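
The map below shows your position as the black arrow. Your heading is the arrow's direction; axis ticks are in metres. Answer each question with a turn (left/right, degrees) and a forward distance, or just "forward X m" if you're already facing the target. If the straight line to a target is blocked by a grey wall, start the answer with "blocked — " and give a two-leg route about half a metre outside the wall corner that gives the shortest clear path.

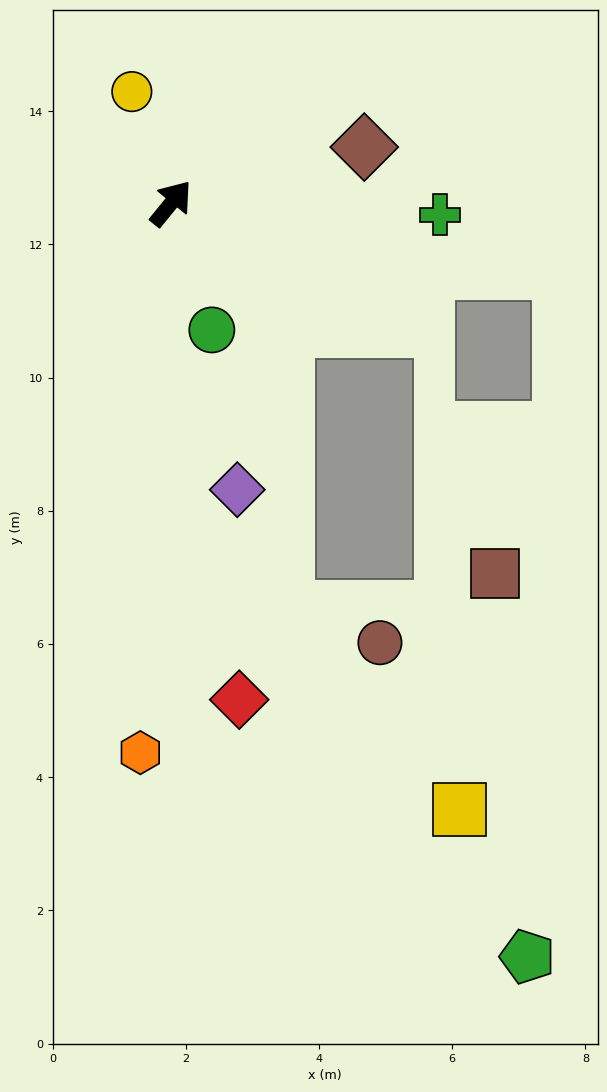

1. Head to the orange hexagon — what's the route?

turn right 144°, forward 8.3 m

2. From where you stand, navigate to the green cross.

turn right 53°, forward 4.0 m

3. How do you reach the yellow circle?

turn left 59°, forward 1.8 m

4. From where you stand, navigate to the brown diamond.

turn right 35°, forward 3.0 m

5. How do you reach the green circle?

turn right 123°, forward 2.0 m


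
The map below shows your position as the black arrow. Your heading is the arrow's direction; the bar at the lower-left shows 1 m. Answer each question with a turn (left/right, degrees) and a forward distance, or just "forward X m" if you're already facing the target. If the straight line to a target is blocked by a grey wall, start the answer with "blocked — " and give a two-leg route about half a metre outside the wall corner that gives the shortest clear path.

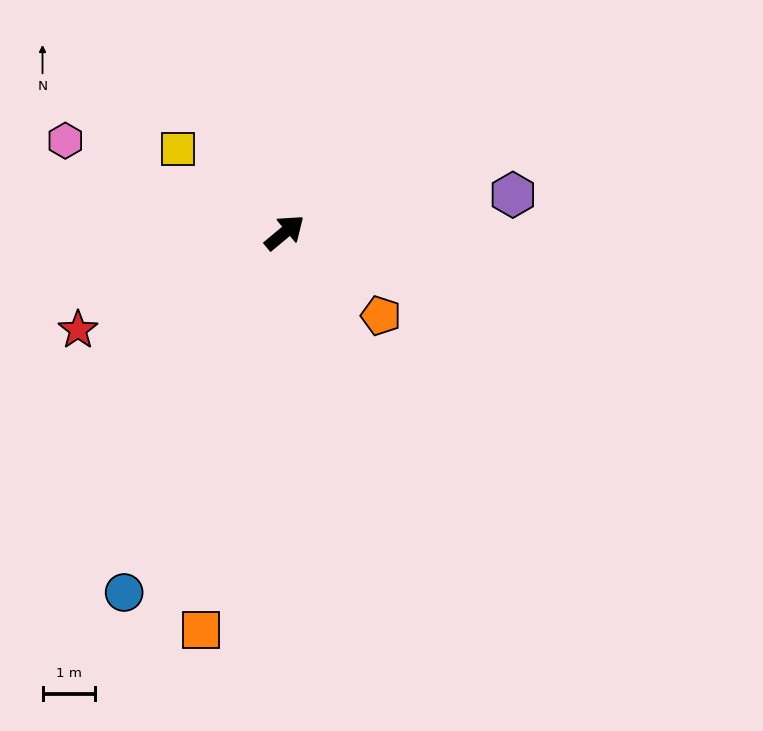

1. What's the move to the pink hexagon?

turn left 117°, forward 4.5 m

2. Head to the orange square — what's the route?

turn right 142°, forward 7.7 m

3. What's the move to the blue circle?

turn right 154°, forward 7.5 m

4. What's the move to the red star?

turn left 165°, forward 4.3 m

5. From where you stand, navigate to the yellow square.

turn left 102°, forward 2.6 m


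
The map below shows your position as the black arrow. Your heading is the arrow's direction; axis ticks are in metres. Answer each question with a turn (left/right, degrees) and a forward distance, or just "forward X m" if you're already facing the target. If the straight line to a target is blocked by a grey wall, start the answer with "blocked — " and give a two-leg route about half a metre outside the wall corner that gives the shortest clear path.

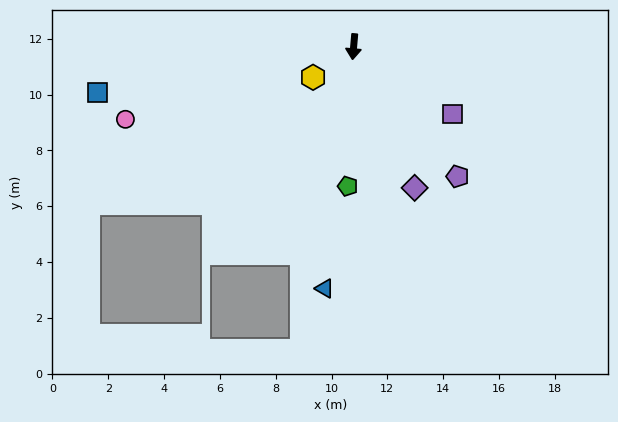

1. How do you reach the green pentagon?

turn left 3°, forward 5.0 m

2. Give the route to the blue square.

turn right 75°, forward 9.3 m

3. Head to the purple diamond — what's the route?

turn left 28°, forward 5.5 m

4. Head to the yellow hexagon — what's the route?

turn right 48°, forward 1.8 m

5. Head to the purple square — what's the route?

turn left 61°, forward 4.3 m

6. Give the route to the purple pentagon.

turn left 44°, forward 6.0 m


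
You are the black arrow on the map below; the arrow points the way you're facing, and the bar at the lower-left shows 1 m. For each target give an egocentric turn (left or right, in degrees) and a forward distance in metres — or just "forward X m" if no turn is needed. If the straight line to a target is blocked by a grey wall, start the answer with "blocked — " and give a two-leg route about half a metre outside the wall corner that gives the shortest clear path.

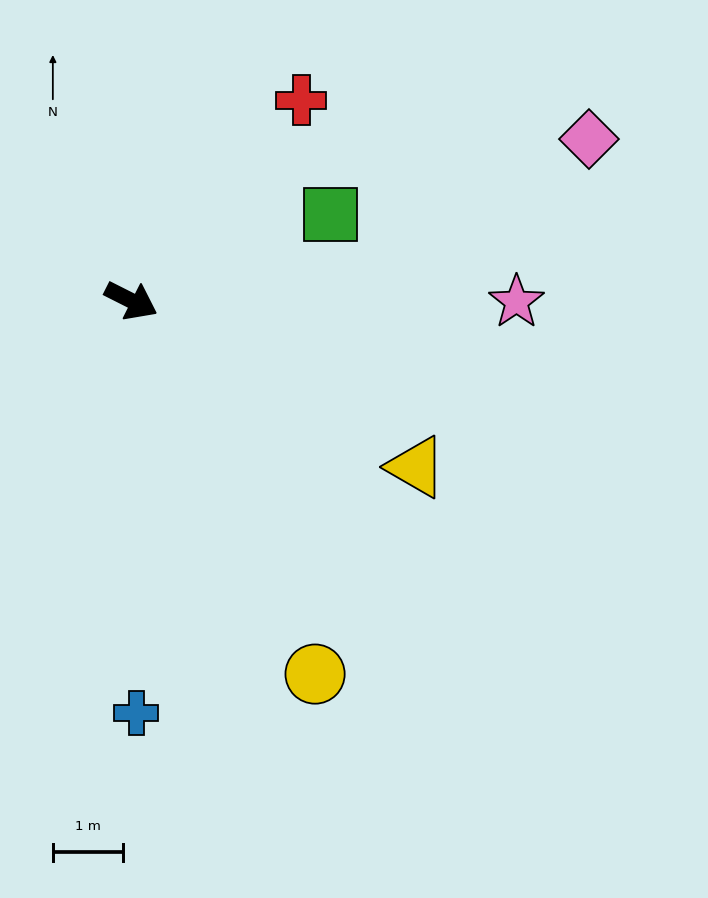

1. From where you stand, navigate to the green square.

turn left 50°, forward 3.1 m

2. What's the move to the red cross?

turn left 76°, forward 3.7 m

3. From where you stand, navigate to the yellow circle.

turn right 37°, forward 5.9 m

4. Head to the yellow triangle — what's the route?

turn right 4°, forward 4.7 m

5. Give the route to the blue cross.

turn right 63°, forward 5.9 m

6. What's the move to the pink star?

turn left 27°, forward 5.5 m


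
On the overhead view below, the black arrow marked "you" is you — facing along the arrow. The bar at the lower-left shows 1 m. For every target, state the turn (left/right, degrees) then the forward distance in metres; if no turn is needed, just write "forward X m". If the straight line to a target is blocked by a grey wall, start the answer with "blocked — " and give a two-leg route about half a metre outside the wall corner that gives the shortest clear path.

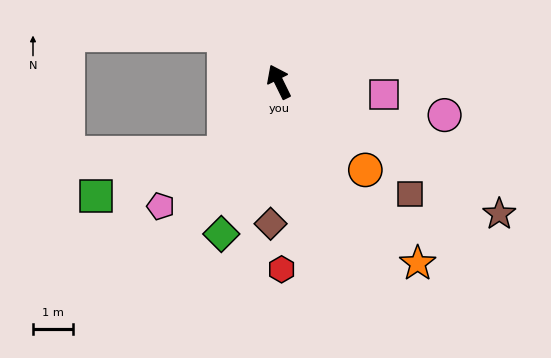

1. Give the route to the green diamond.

turn left 133°, forward 4.1 m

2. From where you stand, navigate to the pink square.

turn right 123°, forward 2.7 m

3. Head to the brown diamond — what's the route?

turn left 150°, forward 3.6 m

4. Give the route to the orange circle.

turn right 162°, forward 3.1 m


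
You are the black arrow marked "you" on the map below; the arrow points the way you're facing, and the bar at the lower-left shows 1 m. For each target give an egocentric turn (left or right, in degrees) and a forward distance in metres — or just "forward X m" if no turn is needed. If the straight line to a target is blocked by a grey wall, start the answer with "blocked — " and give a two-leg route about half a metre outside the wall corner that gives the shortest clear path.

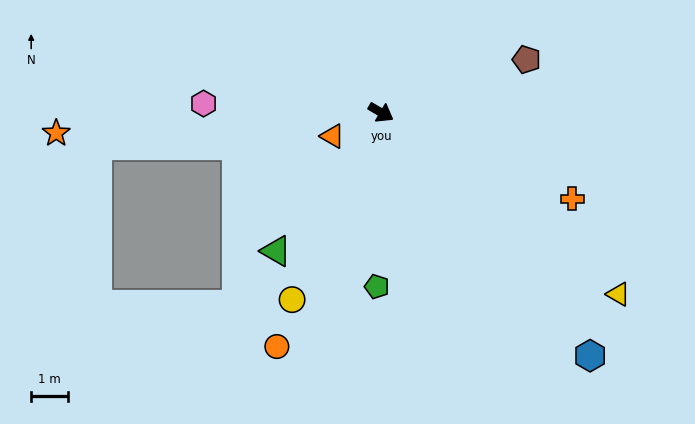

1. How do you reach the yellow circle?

turn right 85°, forward 5.7 m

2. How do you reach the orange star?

turn right 146°, forward 9.0 m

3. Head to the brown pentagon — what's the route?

turn left 50°, forward 4.3 m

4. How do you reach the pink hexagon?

turn right 152°, forward 4.9 m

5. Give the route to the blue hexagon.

turn right 19°, forward 8.8 m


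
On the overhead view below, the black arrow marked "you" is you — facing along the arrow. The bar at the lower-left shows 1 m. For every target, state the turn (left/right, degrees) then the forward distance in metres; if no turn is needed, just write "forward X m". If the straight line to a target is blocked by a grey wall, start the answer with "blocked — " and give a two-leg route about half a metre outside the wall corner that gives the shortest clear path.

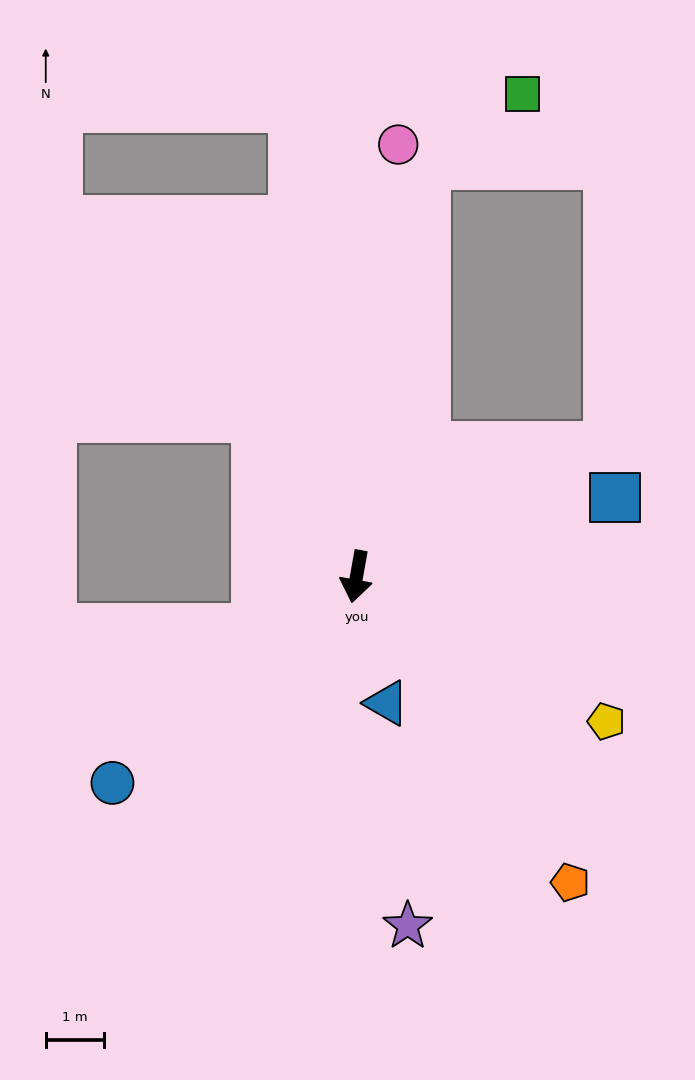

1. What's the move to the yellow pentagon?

turn left 70°, forward 4.9 m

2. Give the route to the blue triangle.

turn left 24°, forward 2.2 m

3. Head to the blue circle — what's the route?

turn right 40°, forward 5.5 m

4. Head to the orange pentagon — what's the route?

turn left 45°, forward 6.4 m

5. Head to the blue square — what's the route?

turn left 117°, forward 4.6 m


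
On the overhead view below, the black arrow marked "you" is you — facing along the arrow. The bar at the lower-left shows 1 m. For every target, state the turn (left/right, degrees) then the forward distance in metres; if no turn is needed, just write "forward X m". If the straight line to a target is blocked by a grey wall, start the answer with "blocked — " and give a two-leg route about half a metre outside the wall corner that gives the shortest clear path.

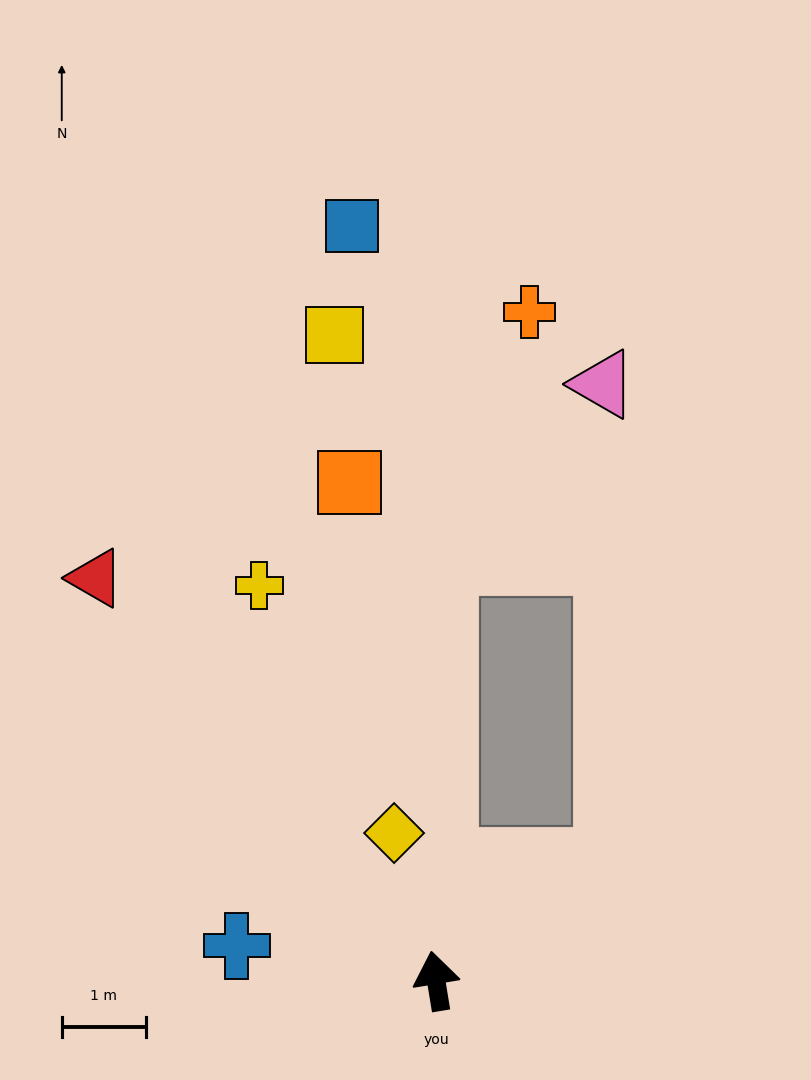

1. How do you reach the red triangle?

turn left 31°, forward 6.3 m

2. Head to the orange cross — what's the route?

blocked — turn right 10°, forward 5.0 m, then turn right 19°, forward 3.1 m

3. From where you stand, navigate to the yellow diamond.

turn left 7°, forward 1.8 m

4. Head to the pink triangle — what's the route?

blocked — turn right 10°, forward 5.0 m, then turn right 42°, forward 2.8 m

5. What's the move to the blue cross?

turn left 71°, forward 2.4 m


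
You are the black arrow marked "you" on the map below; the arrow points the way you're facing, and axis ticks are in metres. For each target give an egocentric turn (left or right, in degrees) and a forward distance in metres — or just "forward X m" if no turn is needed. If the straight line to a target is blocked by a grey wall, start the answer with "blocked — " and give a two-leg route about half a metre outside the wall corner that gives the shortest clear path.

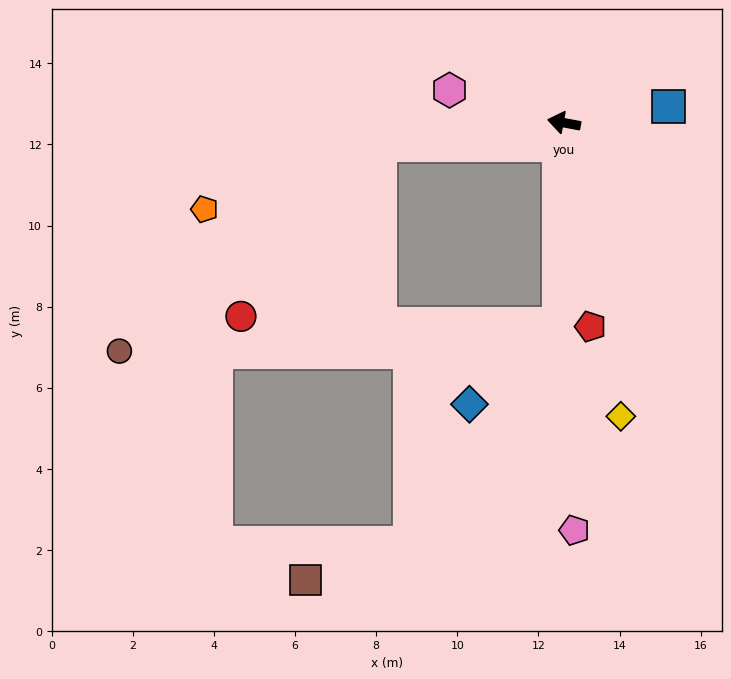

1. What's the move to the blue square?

turn right 161°, forward 2.6 m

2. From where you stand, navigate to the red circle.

blocked — turn left 17°, forward 4.6 m, then turn left 45°, forward 5.4 m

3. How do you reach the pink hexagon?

turn right 5°, forward 2.9 m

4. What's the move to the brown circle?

blocked — turn left 17°, forward 4.6 m, then turn left 32°, forward 8.2 m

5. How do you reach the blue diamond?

blocked — turn left 99°, forward 5.0 m, then turn right 47°, forward 3.0 m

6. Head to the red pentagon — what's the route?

turn left 108°, forward 5.1 m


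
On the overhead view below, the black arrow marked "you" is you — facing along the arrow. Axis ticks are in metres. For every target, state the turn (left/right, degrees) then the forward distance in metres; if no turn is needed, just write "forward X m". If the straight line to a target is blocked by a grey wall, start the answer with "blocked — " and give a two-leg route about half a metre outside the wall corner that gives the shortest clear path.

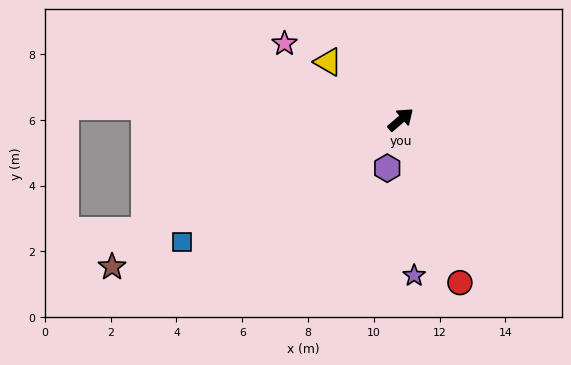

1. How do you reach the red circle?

turn right 110°, forward 5.3 m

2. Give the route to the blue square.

turn left 169°, forward 7.6 m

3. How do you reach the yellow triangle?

turn left 101°, forward 2.8 m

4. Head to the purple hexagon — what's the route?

turn right 146°, forward 1.5 m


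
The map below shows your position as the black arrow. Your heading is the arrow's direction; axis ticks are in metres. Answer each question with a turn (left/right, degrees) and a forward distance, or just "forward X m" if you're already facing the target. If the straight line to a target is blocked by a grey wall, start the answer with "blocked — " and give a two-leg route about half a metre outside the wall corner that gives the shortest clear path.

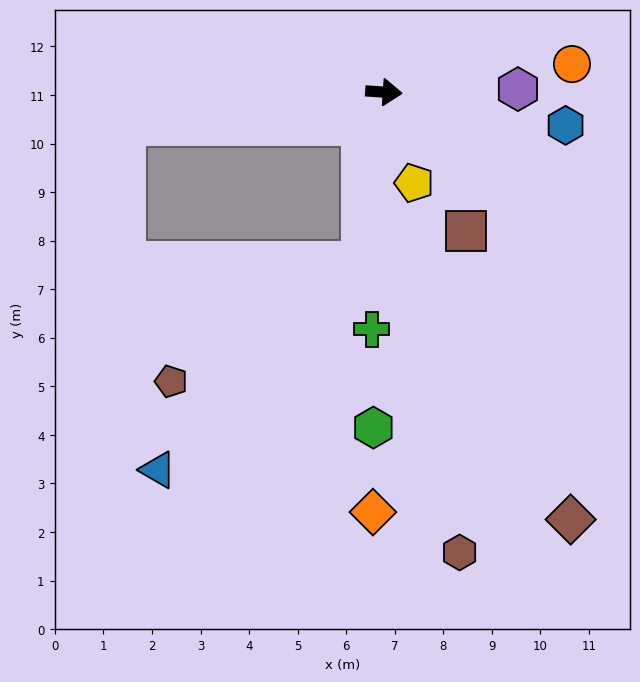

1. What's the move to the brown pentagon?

blocked — turn right 93°, forward 3.5 m, then turn right 51°, forward 4.6 m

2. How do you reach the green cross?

turn right 89°, forward 4.9 m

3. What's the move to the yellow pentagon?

turn right 68°, forward 2.0 m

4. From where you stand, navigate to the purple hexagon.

turn left 5°, forward 2.8 m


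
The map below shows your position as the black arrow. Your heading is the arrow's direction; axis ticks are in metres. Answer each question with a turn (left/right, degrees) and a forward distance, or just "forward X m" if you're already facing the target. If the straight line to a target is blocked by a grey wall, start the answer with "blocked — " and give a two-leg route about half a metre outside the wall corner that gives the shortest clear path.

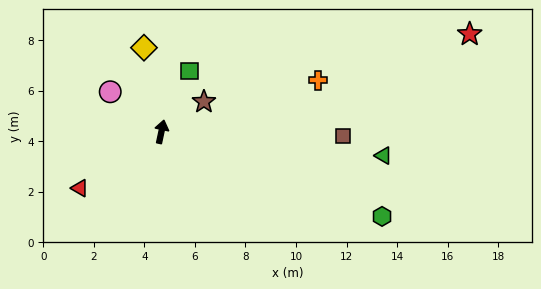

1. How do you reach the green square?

turn right 13°, forward 2.6 m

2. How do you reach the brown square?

turn right 79°, forward 7.2 m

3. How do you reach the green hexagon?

turn right 99°, forward 9.4 m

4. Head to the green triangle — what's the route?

turn right 84°, forward 8.8 m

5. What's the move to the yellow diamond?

turn left 24°, forward 3.4 m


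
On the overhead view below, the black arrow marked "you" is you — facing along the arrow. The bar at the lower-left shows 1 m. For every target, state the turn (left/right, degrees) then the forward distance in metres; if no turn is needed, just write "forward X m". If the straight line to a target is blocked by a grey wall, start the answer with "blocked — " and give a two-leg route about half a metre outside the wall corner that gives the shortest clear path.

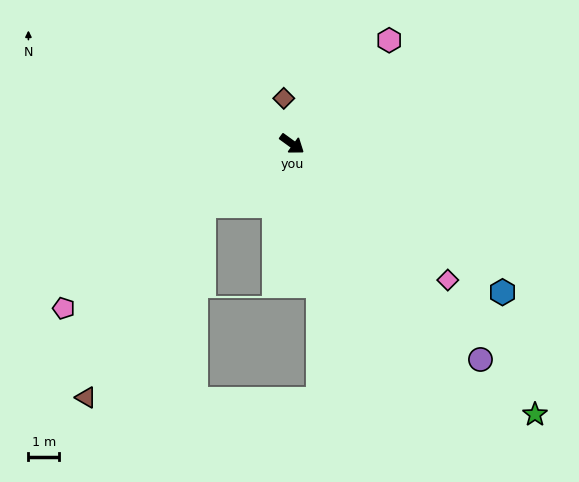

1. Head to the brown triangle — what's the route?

blocked — turn right 109°, forward 3.5 m, then turn left 24°, forward 7.4 m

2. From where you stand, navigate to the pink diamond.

turn right 5°, forward 6.8 m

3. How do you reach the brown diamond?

turn left 136°, forward 1.5 m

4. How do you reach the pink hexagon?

turn left 83°, forward 4.6 m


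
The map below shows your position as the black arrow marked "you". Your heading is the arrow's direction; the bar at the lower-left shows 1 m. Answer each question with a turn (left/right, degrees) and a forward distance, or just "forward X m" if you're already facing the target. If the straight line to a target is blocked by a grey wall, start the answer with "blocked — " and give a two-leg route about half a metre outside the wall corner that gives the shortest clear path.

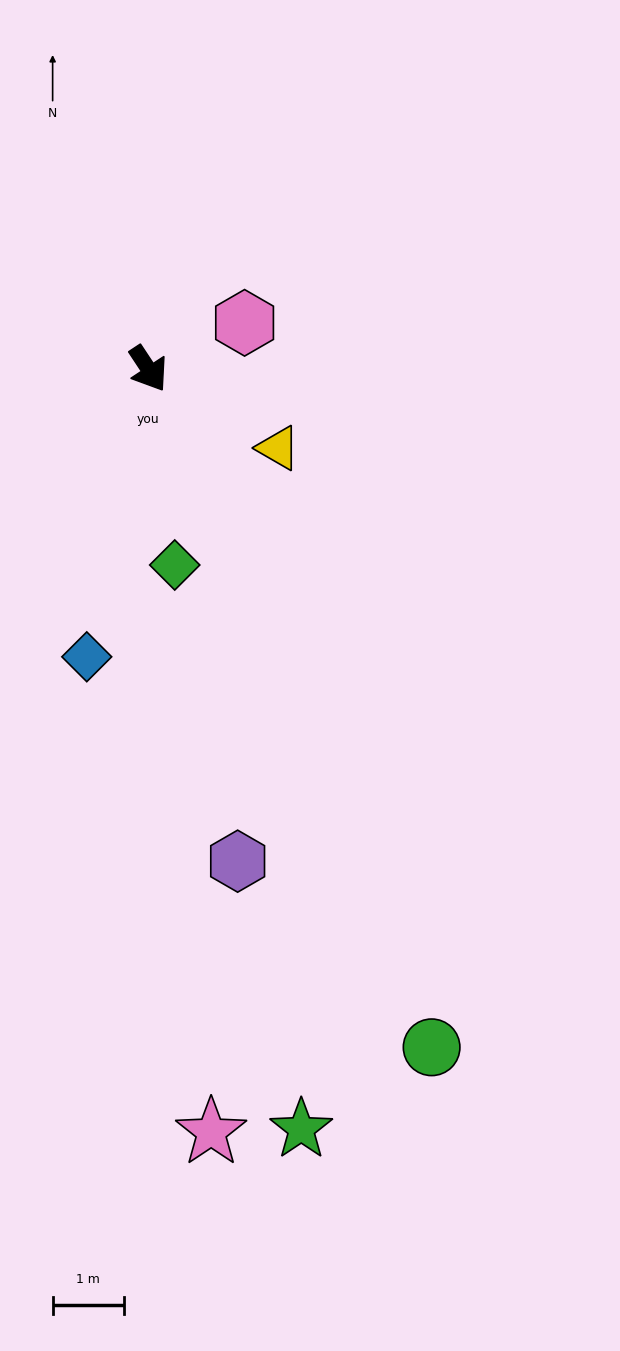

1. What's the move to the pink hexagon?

turn left 82°, forward 1.5 m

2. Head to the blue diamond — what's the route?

turn right 46°, forward 4.1 m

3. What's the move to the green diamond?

turn right 26°, forward 2.8 m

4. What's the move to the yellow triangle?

turn left 25°, forward 2.1 m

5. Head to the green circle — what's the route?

turn right 11°, forward 10.3 m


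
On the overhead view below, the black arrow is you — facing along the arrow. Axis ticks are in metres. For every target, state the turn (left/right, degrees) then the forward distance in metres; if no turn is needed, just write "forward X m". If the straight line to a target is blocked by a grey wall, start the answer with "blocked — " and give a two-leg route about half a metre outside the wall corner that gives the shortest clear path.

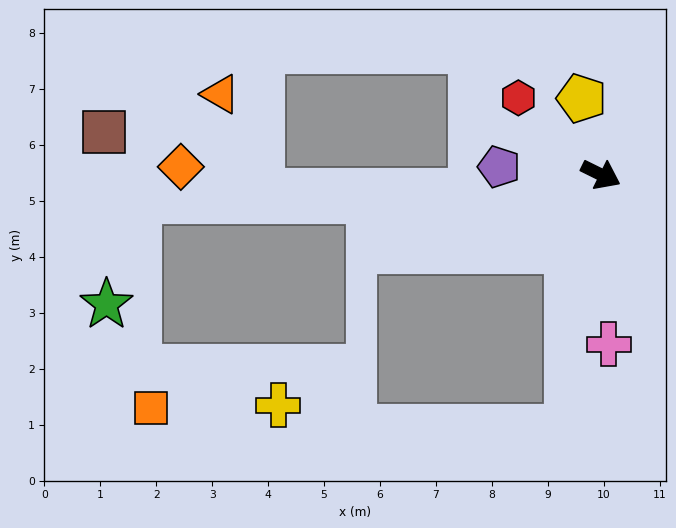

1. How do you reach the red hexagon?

turn left 163°, forward 2.0 m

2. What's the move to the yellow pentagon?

turn left 131°, forward 1.4 m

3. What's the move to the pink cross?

turn right 61°, forward 3.0 m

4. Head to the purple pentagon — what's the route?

turn right 158°, forward 1.8 m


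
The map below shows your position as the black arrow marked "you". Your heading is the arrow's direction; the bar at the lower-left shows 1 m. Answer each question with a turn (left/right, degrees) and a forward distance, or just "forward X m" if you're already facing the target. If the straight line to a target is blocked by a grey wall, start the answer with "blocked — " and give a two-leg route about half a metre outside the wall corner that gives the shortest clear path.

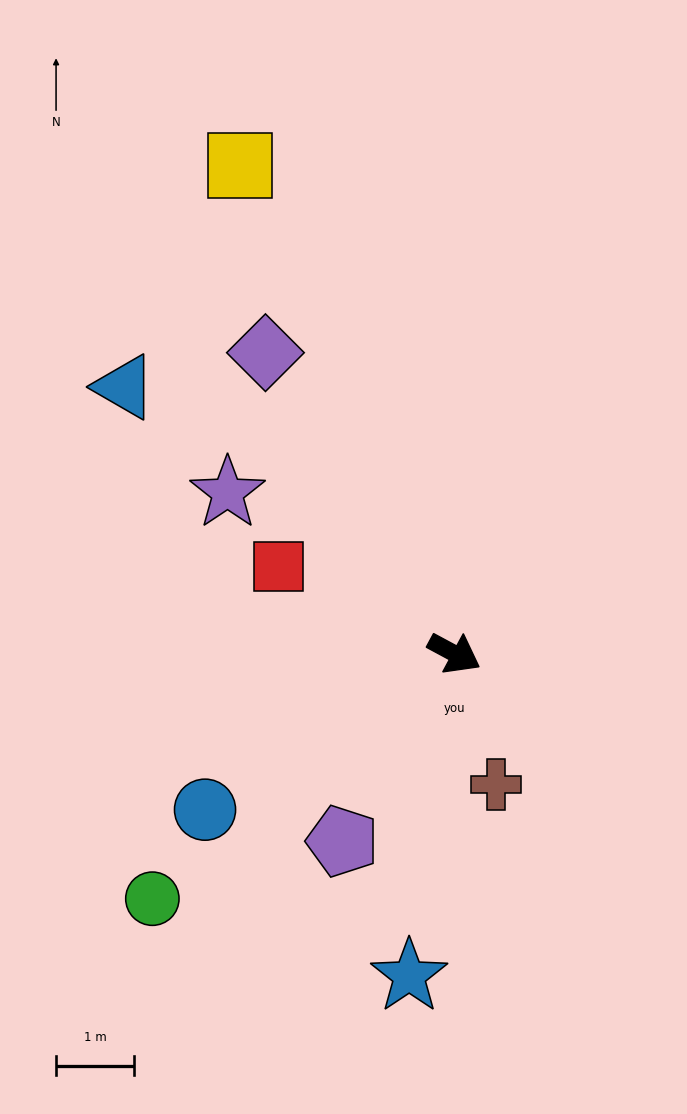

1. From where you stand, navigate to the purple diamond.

turn left 150°, forward 4.6 m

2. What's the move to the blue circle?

turn right 120°, forward 3.8 m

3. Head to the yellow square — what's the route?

turn left 142°, forward 6.9 m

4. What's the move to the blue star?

turn right 70°, forward 4.2 m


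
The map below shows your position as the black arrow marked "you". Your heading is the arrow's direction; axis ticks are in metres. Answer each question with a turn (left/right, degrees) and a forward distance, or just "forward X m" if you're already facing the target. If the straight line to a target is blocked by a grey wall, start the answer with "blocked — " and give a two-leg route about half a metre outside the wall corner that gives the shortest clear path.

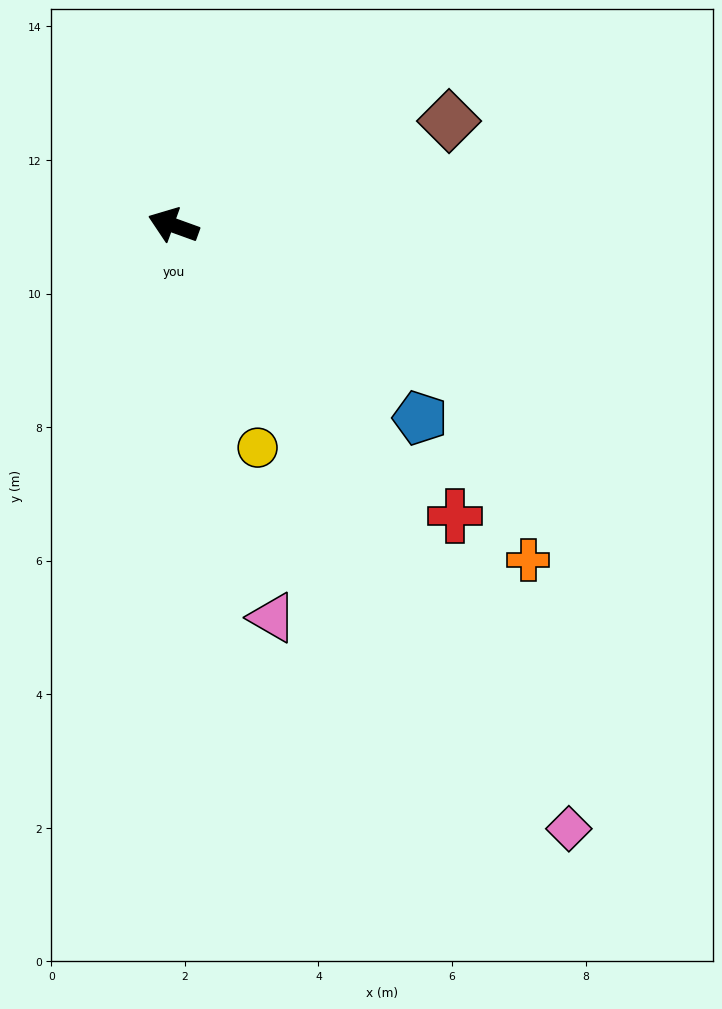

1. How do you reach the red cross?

turn left 154°, forward 6.1 m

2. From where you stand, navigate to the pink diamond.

turn left 143°, forward 10.8 m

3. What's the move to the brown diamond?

turn right 139°, forward 4.4 m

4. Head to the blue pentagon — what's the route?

turn left 162°, forward 4.7 m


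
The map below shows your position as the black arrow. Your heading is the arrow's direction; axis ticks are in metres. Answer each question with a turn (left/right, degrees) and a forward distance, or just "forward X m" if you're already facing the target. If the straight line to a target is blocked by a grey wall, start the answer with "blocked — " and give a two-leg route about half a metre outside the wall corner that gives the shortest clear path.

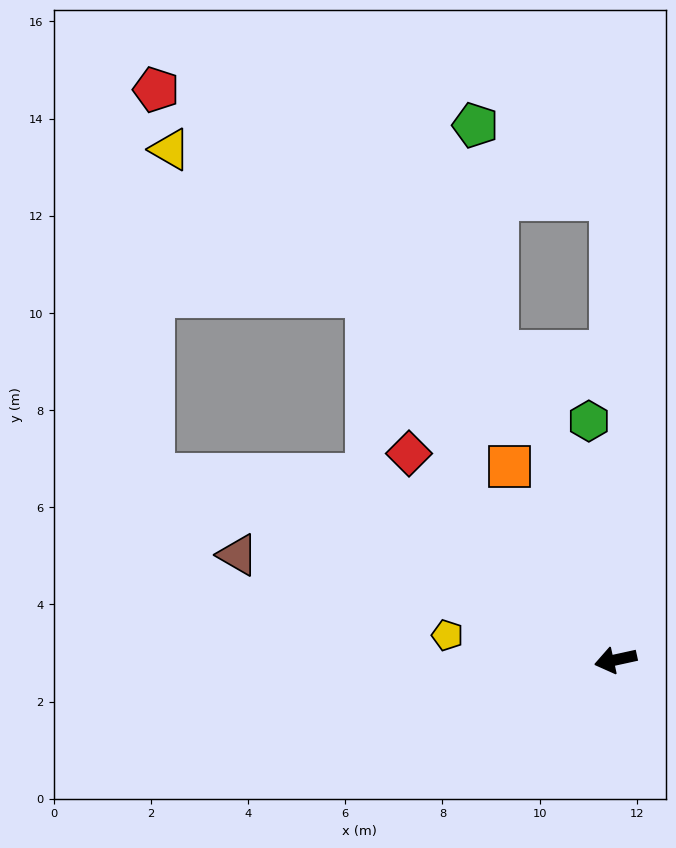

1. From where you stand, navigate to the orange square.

turn right 74°, forward 4.5 m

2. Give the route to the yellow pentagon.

turn right 21°, forward 3.5 m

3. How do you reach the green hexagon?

turn right 96°, forward 4.9 m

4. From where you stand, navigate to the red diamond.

turn right 57°, forward 6.0 m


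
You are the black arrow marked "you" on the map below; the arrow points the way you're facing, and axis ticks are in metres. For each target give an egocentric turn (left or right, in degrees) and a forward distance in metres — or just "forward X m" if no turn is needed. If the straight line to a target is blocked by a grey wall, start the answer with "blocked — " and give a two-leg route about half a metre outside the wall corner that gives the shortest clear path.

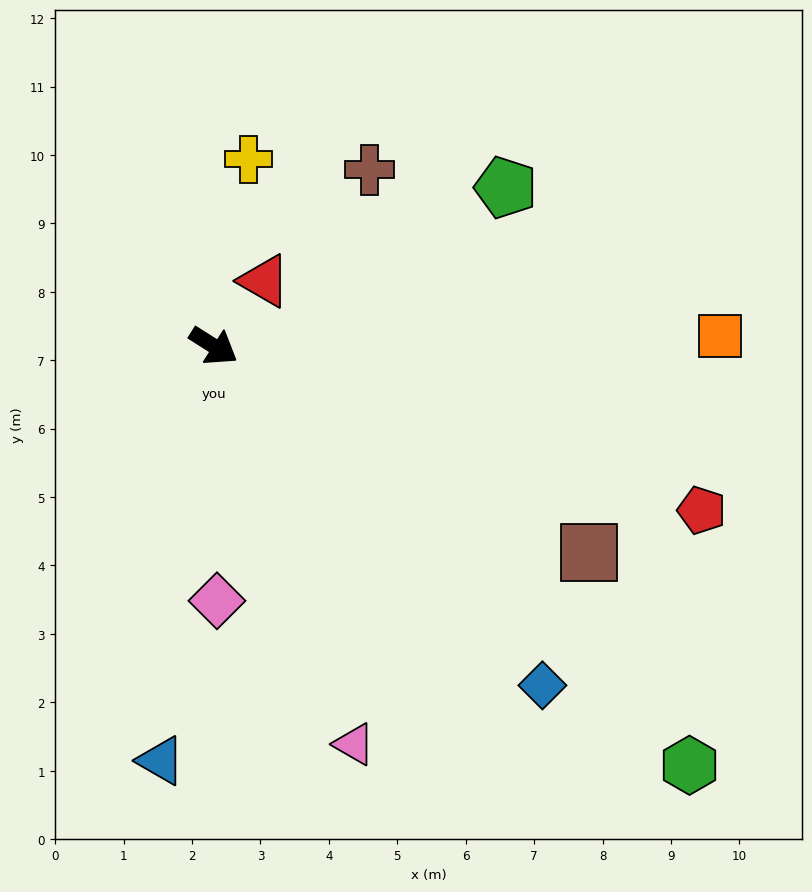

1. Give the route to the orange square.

turn left 34°, forward 7.4 m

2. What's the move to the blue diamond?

turn right 14°, forward 6.9 m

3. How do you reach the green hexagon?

turn right 9°, forward 9.3 m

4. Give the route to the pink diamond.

turn right 57°, forward 3.7 m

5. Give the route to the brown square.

turn left 4°, forward 6.3 m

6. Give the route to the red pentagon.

turn left 14°, forward 7.5 m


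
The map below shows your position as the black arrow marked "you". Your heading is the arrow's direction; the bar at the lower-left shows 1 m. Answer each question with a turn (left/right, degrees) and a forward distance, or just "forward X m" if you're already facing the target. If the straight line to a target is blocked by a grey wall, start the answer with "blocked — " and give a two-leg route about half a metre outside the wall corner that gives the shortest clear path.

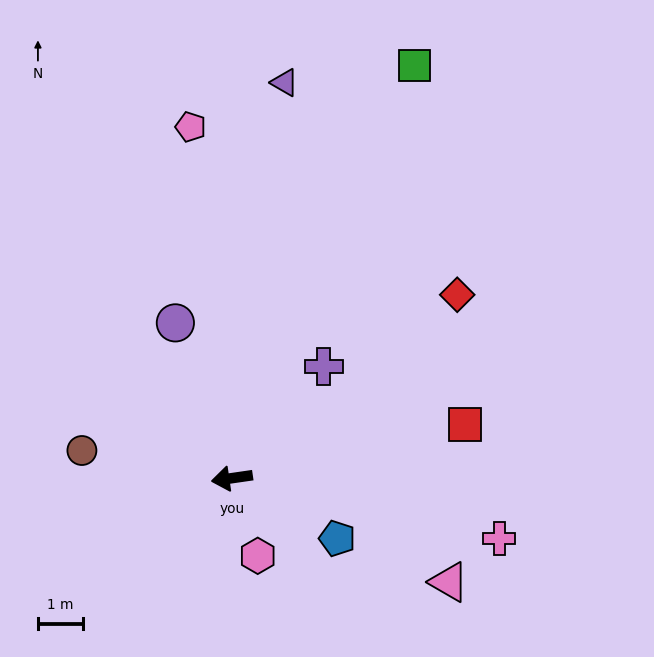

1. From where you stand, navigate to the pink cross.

turn left 159°, forward 6.1 m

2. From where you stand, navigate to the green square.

turn right 122°, forward 10.0 m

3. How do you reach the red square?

turn right 175°, forward 5.3 m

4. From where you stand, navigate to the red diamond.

turn right 149°, forward 6.5 m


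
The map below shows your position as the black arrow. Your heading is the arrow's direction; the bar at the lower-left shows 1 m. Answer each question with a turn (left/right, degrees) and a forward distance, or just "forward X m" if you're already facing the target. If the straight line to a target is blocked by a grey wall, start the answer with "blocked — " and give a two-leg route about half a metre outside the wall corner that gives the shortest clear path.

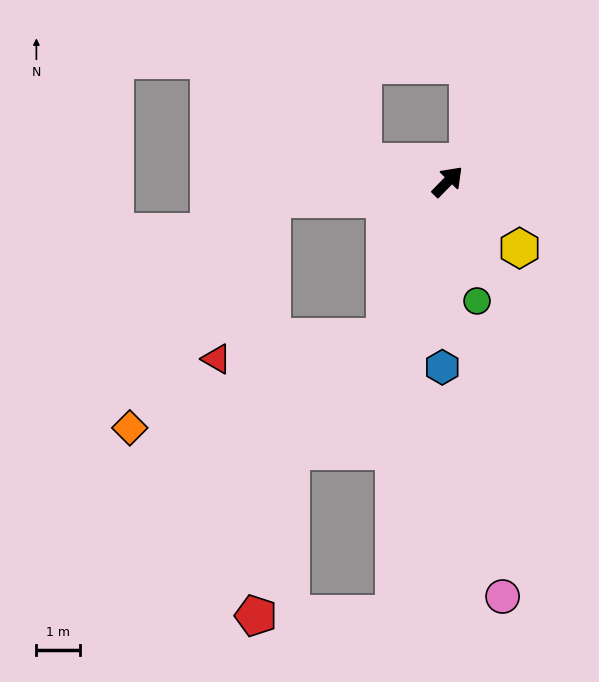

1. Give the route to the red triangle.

blocked — turn right 158°, forward 3.8 m, then turn right 60°, forward 3.9 m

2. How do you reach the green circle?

turn right 122°, forward 2.8 m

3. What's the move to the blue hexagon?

turn right 137°, forward 4.2 m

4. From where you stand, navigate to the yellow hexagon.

turn right 88°, forward 2.2 m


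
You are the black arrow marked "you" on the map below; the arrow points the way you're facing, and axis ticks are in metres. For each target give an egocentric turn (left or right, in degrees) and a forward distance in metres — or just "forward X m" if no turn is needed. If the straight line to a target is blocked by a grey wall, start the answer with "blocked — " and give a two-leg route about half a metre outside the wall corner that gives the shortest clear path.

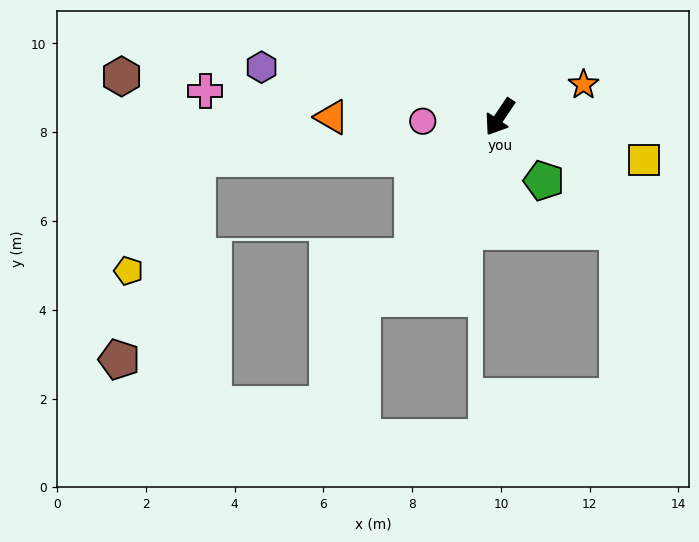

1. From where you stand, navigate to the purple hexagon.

turn right 68°, forward 5.5 m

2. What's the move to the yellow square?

turn left 107°, forward 3.4 m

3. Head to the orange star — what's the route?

turn left 145°, forward 2.0 m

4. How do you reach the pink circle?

turn right 53°, forward 1.7 m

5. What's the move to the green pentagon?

turn left 69°, forward 1.7 m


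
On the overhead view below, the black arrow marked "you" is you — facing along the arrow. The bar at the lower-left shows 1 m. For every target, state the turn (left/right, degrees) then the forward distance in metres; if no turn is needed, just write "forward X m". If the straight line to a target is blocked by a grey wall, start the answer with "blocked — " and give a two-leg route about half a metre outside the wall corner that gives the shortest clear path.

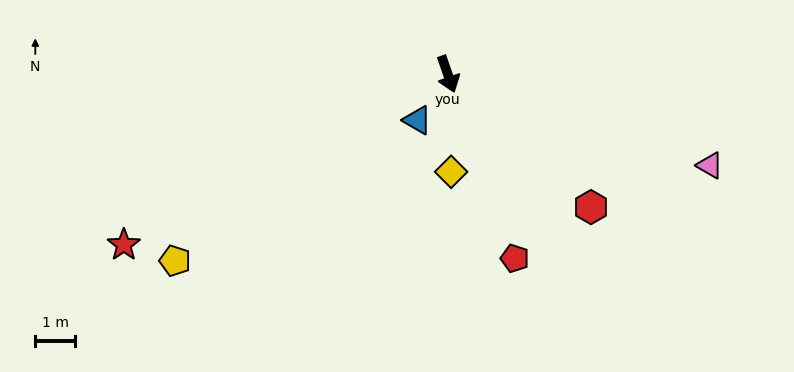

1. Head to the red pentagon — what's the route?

forward 4.9 m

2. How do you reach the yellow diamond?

turn right 17°, forward 2.4 m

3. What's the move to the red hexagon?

turn left 28°, forward 4.9 m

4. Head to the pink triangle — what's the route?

turn left 52°, forward 6.9 m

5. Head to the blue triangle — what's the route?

turn right 53°, forward 1.4 m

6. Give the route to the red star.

turn right 81°, forward 9.1 m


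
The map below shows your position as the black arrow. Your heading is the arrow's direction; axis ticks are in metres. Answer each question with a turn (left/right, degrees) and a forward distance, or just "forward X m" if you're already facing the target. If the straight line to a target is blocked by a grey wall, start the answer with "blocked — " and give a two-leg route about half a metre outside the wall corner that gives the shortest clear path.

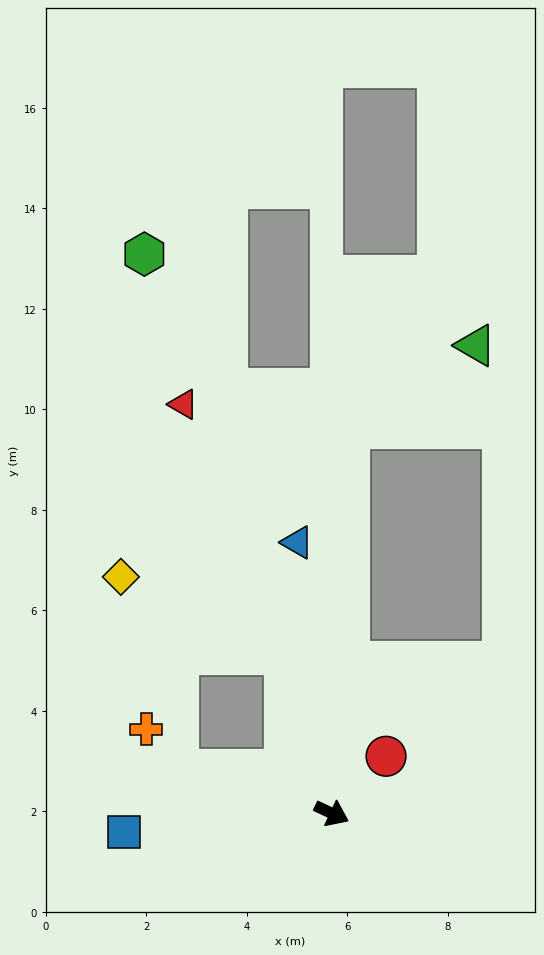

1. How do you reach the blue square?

turn right 150°, forward 4.2 m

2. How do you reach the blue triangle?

turn left 122°, forward 5.4 m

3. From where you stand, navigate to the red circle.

turn left 71°, forward 1.6 m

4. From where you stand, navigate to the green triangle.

blocked — turn left 113°, forward 7.7 m, then turn right 55°, forward 3.0 m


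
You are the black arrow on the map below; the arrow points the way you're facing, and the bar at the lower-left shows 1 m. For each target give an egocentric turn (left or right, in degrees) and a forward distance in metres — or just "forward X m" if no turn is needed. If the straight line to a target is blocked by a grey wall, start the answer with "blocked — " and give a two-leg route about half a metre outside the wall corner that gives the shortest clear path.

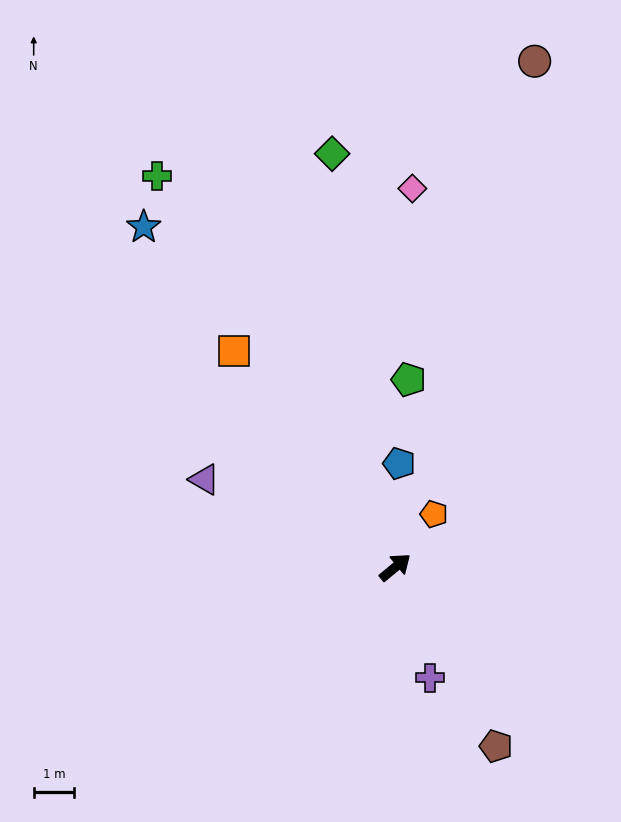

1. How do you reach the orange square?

turn left 87°, forward 6.6 m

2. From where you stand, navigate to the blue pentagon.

turn left 48°, forward 2.6 m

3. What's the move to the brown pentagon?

turn right 100°, forward 5.1 m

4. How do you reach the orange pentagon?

turn left 14°, forward 1.6 m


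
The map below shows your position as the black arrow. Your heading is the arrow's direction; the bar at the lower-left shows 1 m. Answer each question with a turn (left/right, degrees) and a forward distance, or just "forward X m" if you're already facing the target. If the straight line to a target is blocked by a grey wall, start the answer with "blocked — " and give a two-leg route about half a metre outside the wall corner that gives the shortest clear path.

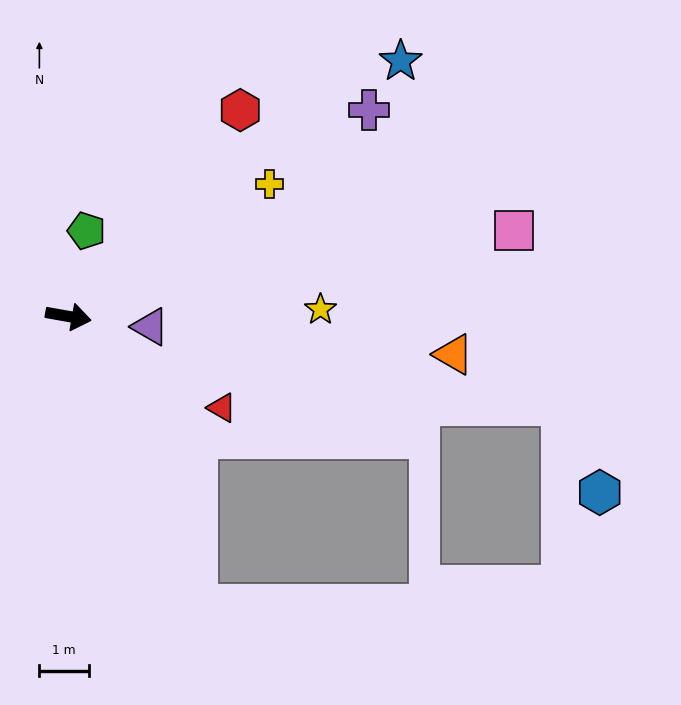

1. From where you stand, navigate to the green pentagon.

turn left 88°, forward 1.8 m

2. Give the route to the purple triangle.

turn left 3°, forward 1.7 m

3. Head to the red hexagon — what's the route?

turn left 60°, forward 5.4 m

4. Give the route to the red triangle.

turn right 21°, forward 3.6 m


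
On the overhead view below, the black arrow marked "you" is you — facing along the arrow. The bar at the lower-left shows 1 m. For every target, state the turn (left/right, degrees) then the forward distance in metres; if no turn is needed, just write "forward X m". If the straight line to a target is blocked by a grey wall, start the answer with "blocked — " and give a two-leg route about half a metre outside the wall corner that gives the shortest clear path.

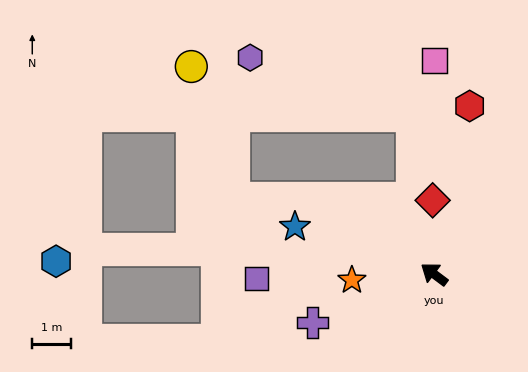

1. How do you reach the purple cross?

turn left 58°, forward 3.4 m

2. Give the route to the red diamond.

turn right 52°, forward 1.9 m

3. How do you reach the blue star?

turn left 18°, forward 3.8 m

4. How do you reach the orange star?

turn left 41°, forward 2.1 m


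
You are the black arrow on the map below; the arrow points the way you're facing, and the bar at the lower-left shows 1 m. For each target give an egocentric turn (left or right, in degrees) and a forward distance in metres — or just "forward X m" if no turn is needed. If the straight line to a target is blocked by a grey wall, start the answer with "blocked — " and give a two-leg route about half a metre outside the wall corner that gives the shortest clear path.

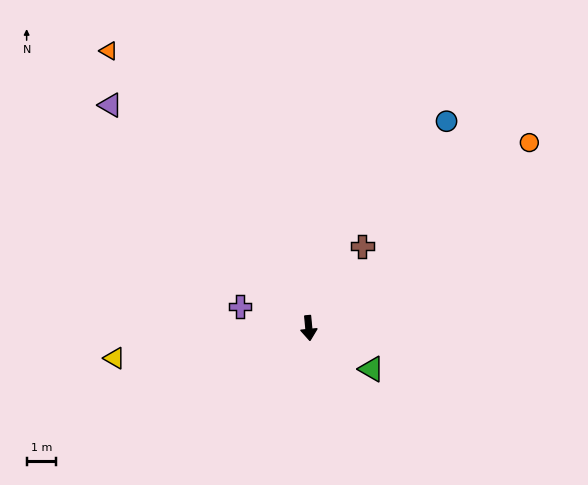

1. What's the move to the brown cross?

turn left 142°, forward 3.3 m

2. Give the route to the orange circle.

turn left 125°, forward 9.7 m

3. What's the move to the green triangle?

turn left 51°, forward 2.5 m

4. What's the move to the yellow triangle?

turn right 87°, forward 6.6 m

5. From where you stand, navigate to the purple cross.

turn right 113°, forward 2.4 m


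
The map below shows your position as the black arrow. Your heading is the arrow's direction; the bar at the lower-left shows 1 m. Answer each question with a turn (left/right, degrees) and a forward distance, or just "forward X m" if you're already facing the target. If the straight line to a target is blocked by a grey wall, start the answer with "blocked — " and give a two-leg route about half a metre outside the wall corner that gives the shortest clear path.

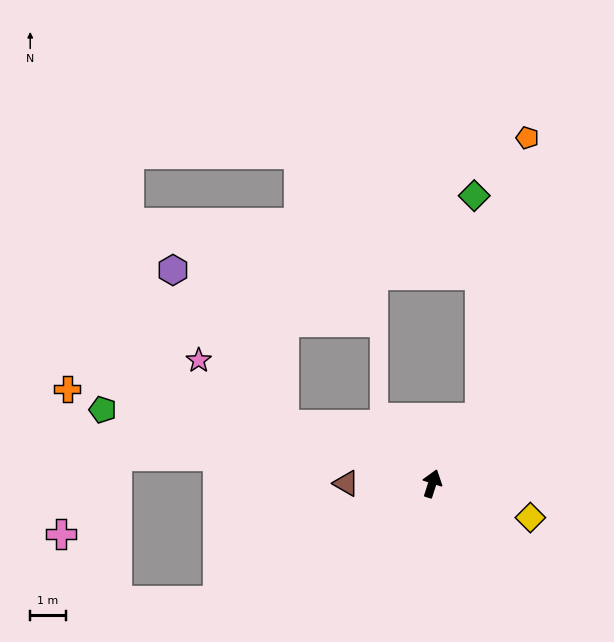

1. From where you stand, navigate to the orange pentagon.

blocked — turn right 18°, forward 2.3 m, then turn left 26°, forward 8.0 m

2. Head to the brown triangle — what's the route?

turn left 108°, forward 2.4 m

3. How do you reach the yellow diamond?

turn right 91°, forward 2.9 m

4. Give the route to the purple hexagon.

blocked — turn left 86°, forward 4.5 m, then turn right 33°, forward 5.4 m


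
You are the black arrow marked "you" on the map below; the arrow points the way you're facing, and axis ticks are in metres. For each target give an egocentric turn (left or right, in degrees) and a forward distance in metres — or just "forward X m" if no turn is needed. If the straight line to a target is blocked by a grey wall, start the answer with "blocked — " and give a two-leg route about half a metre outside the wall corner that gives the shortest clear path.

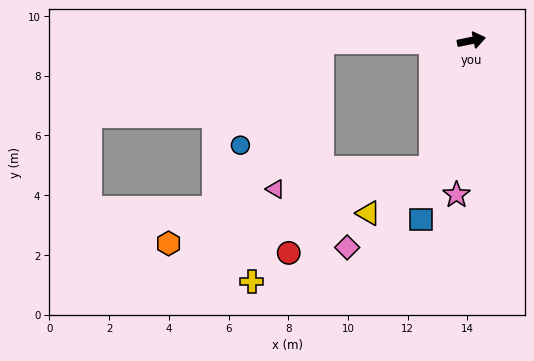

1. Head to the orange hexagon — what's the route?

blocked — turn right 119°, forward 4.5 m, then turn right 57°, forward 9.2 m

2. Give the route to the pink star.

turn right 107°, forward 5.2 m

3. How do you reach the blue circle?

blocked — turn left 169°, forward 5.0 m, then turn left 51°, forward 4.4 m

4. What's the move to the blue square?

turn right 117°, forward 6.2 m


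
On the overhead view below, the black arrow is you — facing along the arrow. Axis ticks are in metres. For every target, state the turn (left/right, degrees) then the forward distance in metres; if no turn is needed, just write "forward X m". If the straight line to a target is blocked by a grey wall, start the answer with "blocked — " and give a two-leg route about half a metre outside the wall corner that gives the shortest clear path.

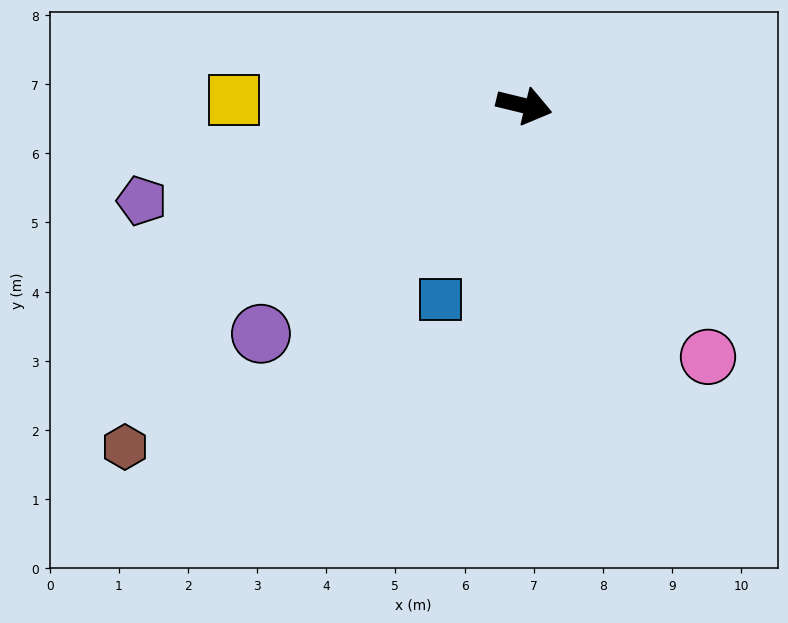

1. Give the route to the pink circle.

turn right 40°, forward 4.5 m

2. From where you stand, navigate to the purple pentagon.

turn right 152°, forward 5.7 m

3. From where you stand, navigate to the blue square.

turn right 100°, forward 3.1 m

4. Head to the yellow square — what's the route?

turn right 167°, forward 4.2 m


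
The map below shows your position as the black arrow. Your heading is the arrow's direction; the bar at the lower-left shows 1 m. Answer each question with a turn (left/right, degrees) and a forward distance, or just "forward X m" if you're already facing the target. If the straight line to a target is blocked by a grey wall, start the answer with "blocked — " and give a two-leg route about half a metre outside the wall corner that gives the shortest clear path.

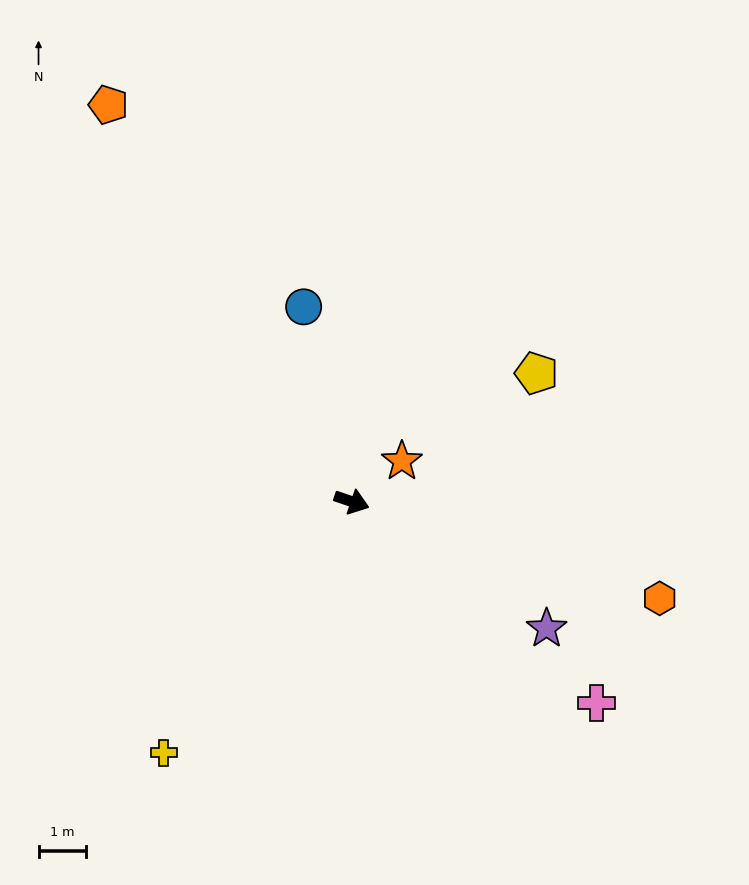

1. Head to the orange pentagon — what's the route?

turn left 140°, forward 9.8 m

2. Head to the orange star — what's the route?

turn left 58°, forward 1.4 m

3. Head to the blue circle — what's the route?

turn left 123°, forward 4.2 m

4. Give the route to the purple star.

turn right 14°, forward 4.9 m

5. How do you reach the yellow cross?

turn right 108°, forward 6.6 m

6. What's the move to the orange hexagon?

forward 6.8 m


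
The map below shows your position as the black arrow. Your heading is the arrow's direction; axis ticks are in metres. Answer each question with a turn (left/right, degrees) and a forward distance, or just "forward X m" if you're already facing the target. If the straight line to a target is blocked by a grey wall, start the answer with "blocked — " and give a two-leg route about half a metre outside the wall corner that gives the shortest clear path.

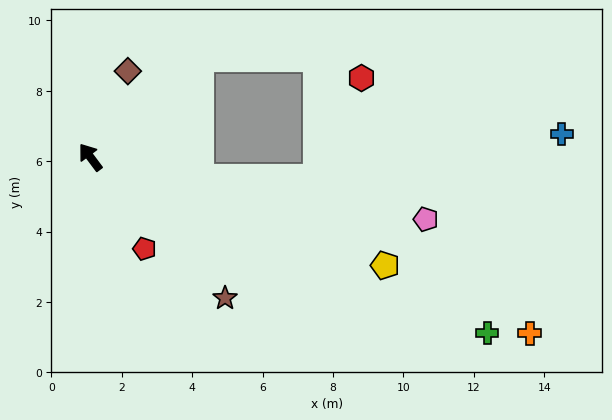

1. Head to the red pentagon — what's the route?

turn left 174°, forward 3.0 m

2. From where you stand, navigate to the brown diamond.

turn right 60°, forward 2.7 m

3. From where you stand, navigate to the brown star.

turn right 173°, forward 5.5 m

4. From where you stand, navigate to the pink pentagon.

turn right 137°, forward 9.7 m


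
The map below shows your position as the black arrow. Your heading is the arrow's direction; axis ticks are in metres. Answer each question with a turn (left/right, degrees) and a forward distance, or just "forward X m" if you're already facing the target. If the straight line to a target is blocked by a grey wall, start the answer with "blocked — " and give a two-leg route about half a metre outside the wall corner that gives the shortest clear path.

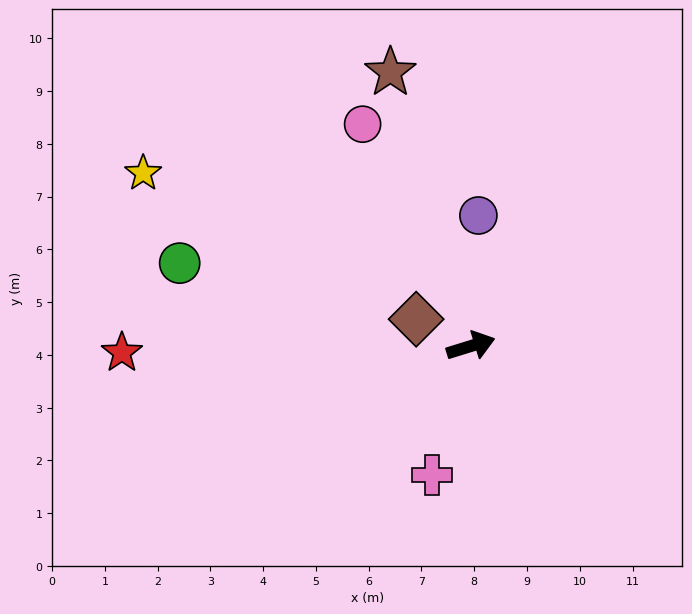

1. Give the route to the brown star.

turn left 89°, forward 5.4 m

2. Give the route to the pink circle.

turn left 99°, forward 4.7 m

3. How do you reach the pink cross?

turn right 124°, forward 2.6 m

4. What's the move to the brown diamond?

turn left 137°, forward 1.2 m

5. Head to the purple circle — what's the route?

turn left 70°, forward 2.5 m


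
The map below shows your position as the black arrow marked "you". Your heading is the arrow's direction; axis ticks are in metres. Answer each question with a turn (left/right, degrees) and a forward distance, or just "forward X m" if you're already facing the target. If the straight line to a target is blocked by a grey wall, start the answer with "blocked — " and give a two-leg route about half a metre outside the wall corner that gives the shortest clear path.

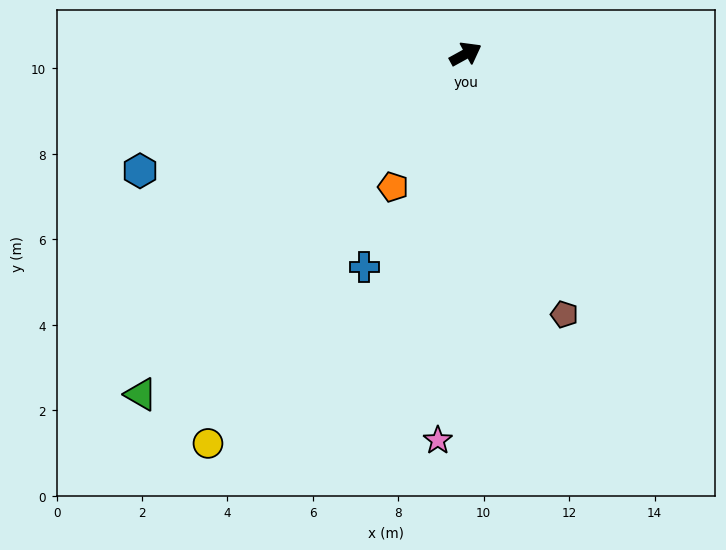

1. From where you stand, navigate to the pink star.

turn right 123°, forward 9.1 m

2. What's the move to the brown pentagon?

turn right 98°, forward 6.5 m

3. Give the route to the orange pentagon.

turn right 147°, forward 3.5 m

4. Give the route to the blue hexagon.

turn left 171°, forward 8.1 m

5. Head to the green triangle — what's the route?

turn right 162°, forward 11.0 m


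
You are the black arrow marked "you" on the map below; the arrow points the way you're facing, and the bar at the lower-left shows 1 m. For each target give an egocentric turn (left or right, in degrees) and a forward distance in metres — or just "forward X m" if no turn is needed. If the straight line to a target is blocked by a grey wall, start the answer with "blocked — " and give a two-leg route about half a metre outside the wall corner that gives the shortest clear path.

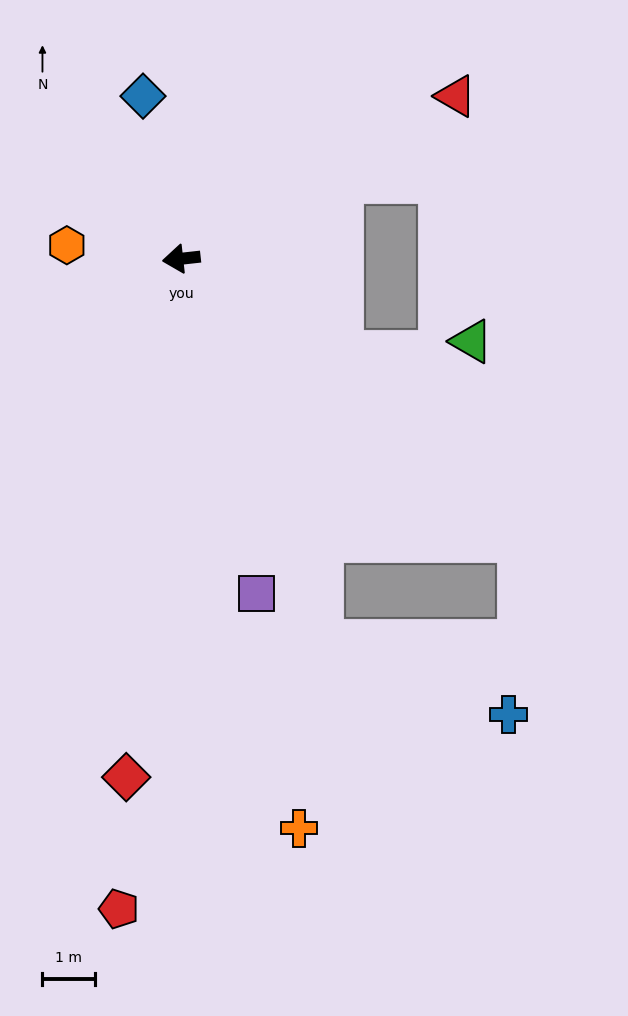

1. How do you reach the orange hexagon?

turn right 13°, forward 2.2 m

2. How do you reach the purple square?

turn left 96°, forward 6.6 m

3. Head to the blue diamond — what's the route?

turn right 83°, forward 3.2 m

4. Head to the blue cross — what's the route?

blocked — turn left 104°, forward 7.8 m, then turn left 48°, forward 3.8 m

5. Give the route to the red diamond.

turn left 78°, forward 10.0 m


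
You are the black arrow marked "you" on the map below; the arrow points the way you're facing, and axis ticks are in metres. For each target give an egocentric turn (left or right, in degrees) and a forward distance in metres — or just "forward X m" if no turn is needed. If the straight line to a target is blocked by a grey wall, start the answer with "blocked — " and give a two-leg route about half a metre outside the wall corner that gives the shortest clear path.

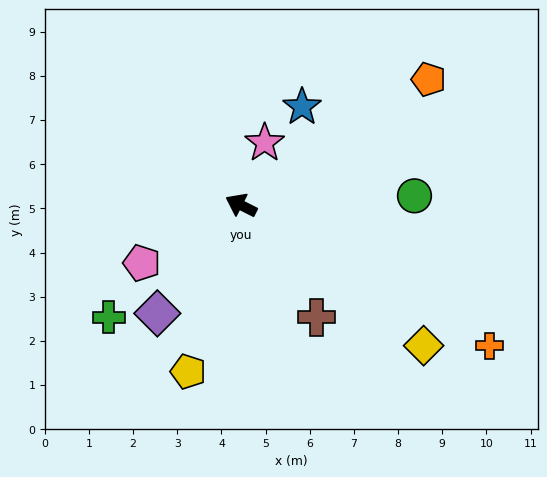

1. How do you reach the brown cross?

turn left 151°, forward 3.1 m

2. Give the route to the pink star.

turn right 84°, forward 1.5 m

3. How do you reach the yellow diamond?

turn left 169°, forward 5.2 m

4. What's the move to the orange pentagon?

turn right 119°, forward 5.1 m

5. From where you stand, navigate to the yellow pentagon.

turn left 99°, forward 4.0 m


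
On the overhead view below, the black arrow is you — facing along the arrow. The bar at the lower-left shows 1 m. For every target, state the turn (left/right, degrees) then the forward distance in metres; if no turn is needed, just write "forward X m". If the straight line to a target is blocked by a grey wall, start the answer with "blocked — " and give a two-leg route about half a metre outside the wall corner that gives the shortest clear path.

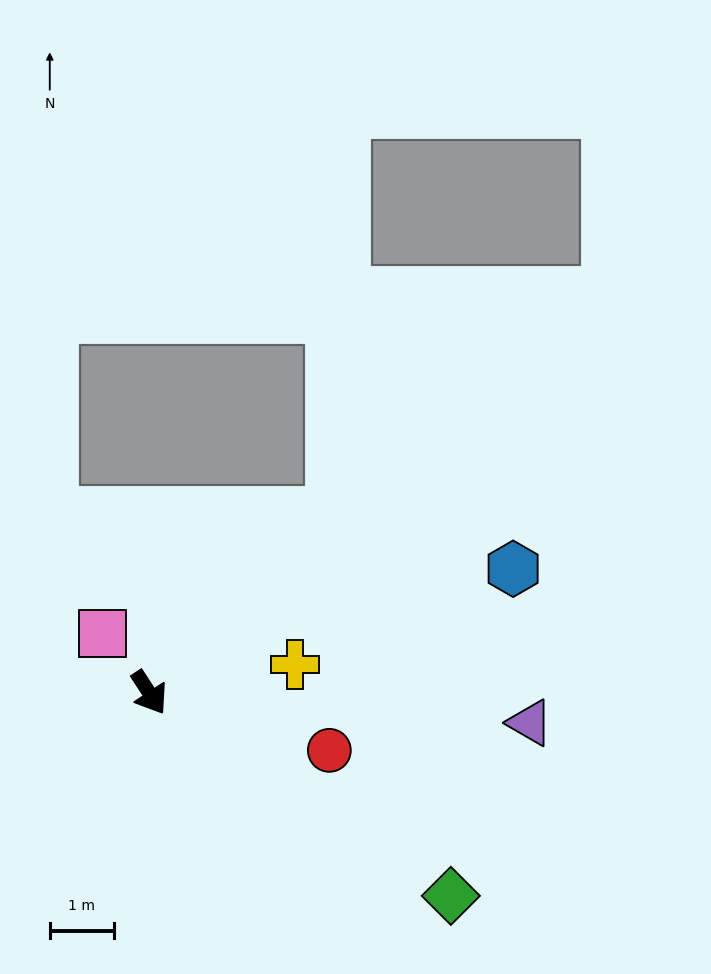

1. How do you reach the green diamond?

turn left 23°, forward 5.7 m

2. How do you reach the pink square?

turn right 175°, forward 1.2 m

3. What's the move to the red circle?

turn left 39°, forward 2.9 m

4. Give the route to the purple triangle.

turn left 52°, forward 5.9 m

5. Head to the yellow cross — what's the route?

turn left 68°, forward 2.3 m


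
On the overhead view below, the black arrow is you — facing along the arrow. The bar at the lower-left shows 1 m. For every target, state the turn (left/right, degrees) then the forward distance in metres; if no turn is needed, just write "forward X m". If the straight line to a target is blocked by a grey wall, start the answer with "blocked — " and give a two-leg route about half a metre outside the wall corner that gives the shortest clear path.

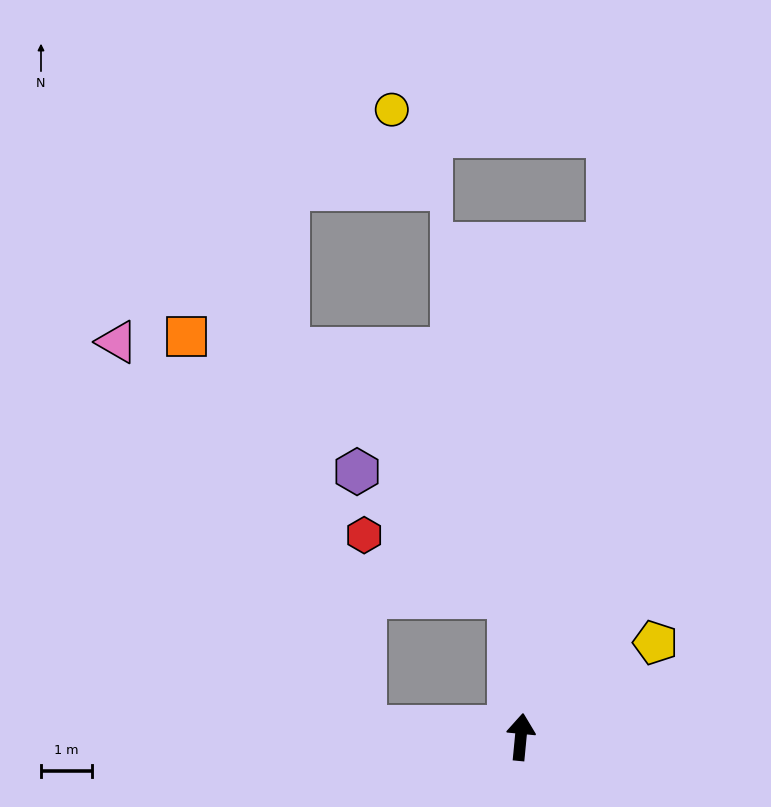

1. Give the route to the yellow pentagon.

turn right 49°, forward 3.2 m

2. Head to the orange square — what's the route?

blocked — turn left 92°, forward 3.1 m, then turn right 62°, forward 8.4 m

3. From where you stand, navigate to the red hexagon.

blocked — turn left 10°, forward 2.7 m, then turn left 62°, forward 3.1 m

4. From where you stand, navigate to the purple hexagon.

blocked — turn left 10°, forward 2.7 m, then turn left 46°, forward 3.9 m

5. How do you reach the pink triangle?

blocked — turn left 92°, forward 3.1 m, then turn right 54°, forward 8.9 m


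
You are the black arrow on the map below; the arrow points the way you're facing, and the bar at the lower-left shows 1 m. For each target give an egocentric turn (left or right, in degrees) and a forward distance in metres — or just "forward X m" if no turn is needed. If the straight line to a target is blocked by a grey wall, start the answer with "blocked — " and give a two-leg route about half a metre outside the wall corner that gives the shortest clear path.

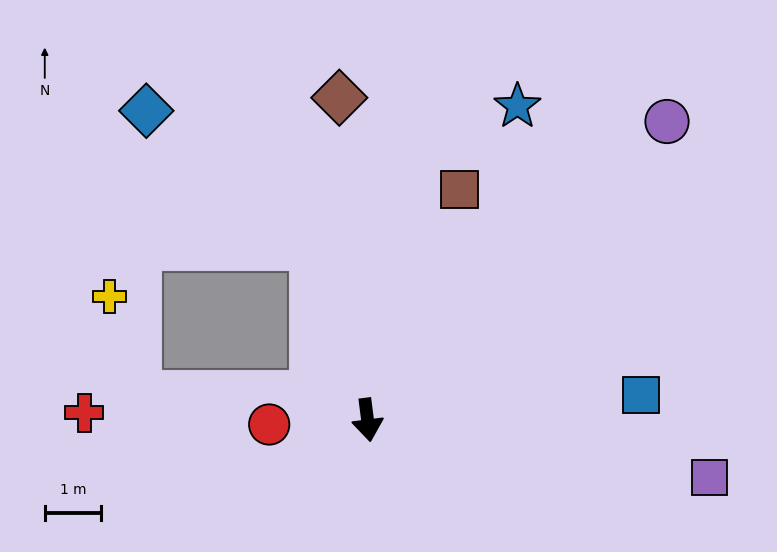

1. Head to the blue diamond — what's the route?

blocked — turn right 170°, forward 3.2 m, then turn left 34°, forward 3.8 m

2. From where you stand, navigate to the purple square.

turn left 73°, forward 6.2 m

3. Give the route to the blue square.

turn left 88°, forward 4.9 m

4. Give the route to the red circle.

turn right 95°, forward 1.8 m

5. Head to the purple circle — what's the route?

turn left 128°, forward 7.5 m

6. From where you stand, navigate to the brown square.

turn left 151°, forward 4.4 m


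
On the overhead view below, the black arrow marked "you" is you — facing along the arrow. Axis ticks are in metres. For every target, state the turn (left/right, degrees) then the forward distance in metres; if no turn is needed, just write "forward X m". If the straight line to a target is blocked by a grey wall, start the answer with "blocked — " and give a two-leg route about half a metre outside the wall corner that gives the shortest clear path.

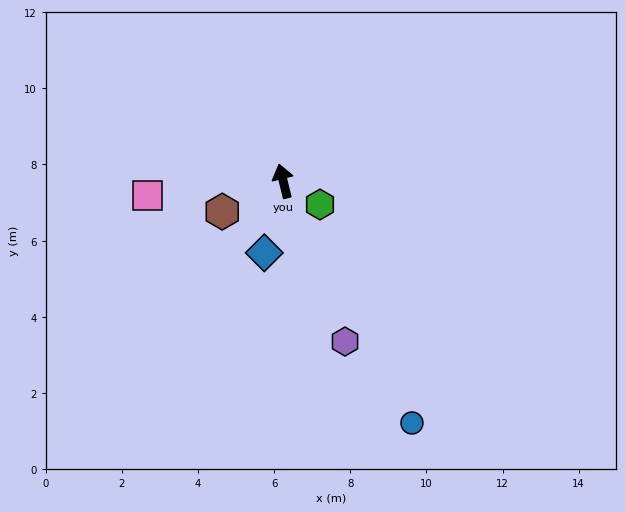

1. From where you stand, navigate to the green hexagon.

turn right 136°, forward 1.1 m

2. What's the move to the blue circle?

turn right 166°, forward 7.2 m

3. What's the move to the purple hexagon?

turn right 173°, forward 4.5 m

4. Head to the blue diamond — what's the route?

turn left 151°, forward 1.9 m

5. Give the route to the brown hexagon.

turn left 103°, forward 1.8 m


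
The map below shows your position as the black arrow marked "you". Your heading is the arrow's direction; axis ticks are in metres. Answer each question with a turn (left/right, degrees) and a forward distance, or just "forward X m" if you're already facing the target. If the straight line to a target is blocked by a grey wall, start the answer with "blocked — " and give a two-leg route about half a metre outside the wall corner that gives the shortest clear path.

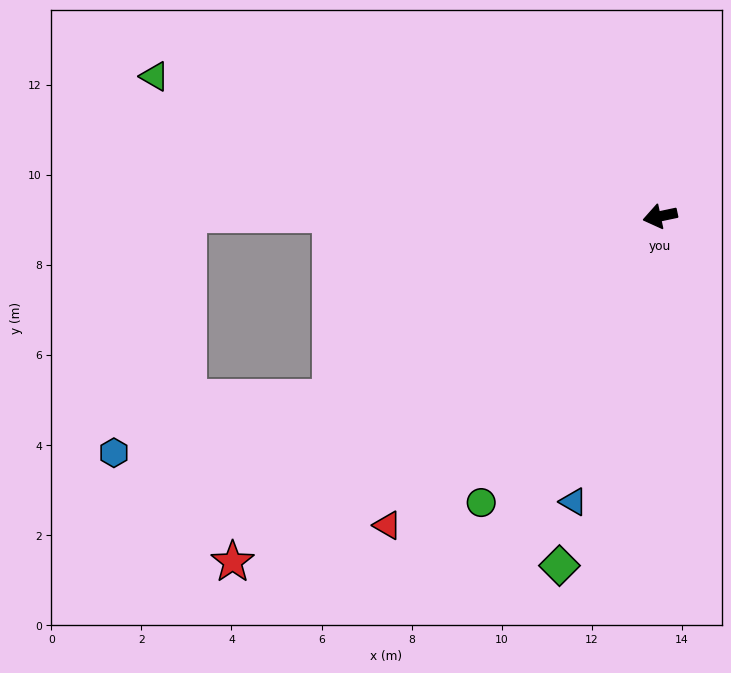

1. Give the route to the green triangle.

turn right 27°, forward 11.6 m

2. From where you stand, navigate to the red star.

turn left 27°, forward 12.2 m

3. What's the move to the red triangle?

turn left 37°, forward 9.2 m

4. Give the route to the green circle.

turn left 46°, forward 7.5 m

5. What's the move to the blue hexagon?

blocked — turn left 17°, forward 8.3 m, then turn right 15°, forward 5.0 m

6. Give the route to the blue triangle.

turn left 61°, forward 6.6 m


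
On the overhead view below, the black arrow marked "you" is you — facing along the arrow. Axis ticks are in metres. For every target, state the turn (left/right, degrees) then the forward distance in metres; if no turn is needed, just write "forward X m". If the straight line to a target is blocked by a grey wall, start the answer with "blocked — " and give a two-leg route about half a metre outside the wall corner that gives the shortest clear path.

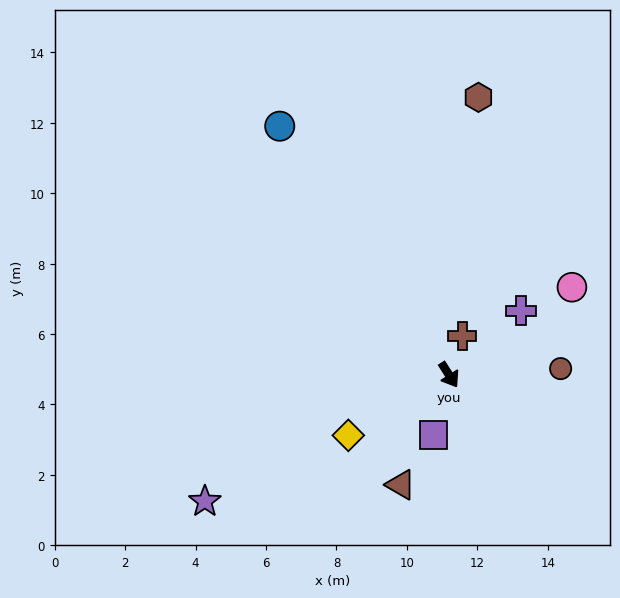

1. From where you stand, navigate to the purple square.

turn right 47°, forward 1.8 m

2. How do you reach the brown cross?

turn left 128°, forward 1.2 m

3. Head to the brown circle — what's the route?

turn left 61°, forward 3.2 m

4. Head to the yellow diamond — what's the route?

turn right 91°, forward 3.3 m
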